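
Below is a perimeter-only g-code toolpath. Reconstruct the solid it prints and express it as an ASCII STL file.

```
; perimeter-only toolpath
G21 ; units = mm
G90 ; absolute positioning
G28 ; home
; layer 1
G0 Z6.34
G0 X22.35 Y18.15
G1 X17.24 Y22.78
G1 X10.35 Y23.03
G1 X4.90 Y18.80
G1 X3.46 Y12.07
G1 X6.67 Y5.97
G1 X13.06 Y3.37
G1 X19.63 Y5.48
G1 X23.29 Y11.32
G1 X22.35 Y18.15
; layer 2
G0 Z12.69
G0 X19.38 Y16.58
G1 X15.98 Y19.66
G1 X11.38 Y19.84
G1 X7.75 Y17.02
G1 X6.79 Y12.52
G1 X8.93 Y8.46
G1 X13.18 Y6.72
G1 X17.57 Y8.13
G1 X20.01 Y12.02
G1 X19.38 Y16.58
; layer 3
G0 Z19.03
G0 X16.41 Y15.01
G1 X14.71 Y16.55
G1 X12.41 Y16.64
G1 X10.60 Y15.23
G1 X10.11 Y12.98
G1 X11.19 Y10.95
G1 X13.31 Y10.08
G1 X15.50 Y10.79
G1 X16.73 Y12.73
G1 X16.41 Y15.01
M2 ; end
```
solid part
  facet normal 0.0000 0.0000 -1.0000
    outer loop
      vertex 9.32 26.23 0.00
      vertex 18.51 25.89 0.00
      vertex 25.32 19.72 0.00
    endloop
  endfacet
  facet normal 0.0000 0.0000 -1.0000
    outer loop
      vertex 2.06 20.59 0.00
      vertex 9.32 26.23 0.00
      vertex 25.32 19.72 0.00
    endloop
  endfacet
  facet normal 0.0000 0.0000 -1.0000
    outer loop
      vertex 0.13 11.61 0.00
      vertex 2.06 20.59 0.00
      vertex 25.32 19.72 0.00
    endloop
  endfacet
  facet normal 0.0000 0.0000 -1.0000
    outer loop
      vertex 4.42 3.48 0.00
      vertex 0.13 11.61 0.00
      vertex 25.32 19.72 0.00
    endloop
  endfacet
  facet normal 0.0000 0.0000 -1.0000
    outer loop
      vertex 12.93 0.01 0.00
      vertex 4.42 3.48 0.00
      vertex 25.32 19.72 0.00
    endloop
  endfacet
  facet normal 0.0000 0.0000 -1.0000
    outer loop
      vertex 21.69 2.83 0.00
      vertex 12.93 0.01 0.00
      vertex 25.32 19.72 0.00
    endloop
  endfacet
  facet normal 0.0000 0.0000 -1.0000
    outer loop
      vertex 26.58 10.61 0.00
      vertex 21.69 2.83 0.00
      vertex 25.32 19.72 0.00
    endloop
  endfacet
  facet normal 0.6011 0.6634 0.4457
    outer loop
      vertex 25.32 19.72 0.00
      vertex 18.51 25.89 0.00
      vertex 13.44 13.44 25.37
    endloop
  endfacet
  facet normal 0.0331 0.8946 0.4456
    outer loop
      vertex 18.51 25.89 0.00
      vertex 9.32 26.23 0.00
      vertex 13.44 13.44 25.37
    endloop
  endfacet
  facet normal -0.5492 0.7070 0.4456
    outer loop
      vertex 9.32 26.23 0.00
      vertex 2.06 20.59 0.00
      vertex 13.44 13.44 25.37
    endloop
  endfacet
  facet normal -0.8752 0.1881 0.4456
    outer loop
      vertex 2.06 20.59 0.00
      vertex 0.13 11.61 0.00
      vertex 13.44 13.44 25.37
    endloop
  endfacet
  facet normal -0.7918 -0.4178 0.4455
    outer loop
      vertex 0.13 11.61 0.00
      vertex 4.42 3.48 0.00
      vertex 13.44 13.44 25.37
    endloop
  endfacet
  facet normal -0.3380 -0.8290 0.4456
    outer loop
      vertex 4.42 3.48 0.00
      vertex 12.93 0.01 0.00
      vertex 13.44 13.44 25.37
    endloop
  endfacet
  facet normal 0.2743 -0.8522 0.4456
    outer loop
      vertex 12.93 0.01 0.00
      vertex 21.69 2.83 0.00
      vertex 13.44 13.44 25.37
    endloop
  endfacet
  facet normal 0.7579 -0.4764 0.4457
    outer loop
      vertex 21.69 2.83 0.00
      vertex 26.58 10.61 0.00
      vertex 13.44 13.44 25.37
    endloop
  endfacet
  facet normal 0.8868 0.1227 0.4456
    outer loop
      vertex 26.58 10.61 0.00
      vertex 25.32 19.72 0.00
      vertex 13.44 13.44 25.37
    endloop
  endfacet
endsolid part

The G0 Z moves step by Δz≈6.34 mm. The G1 loops shrink linearly with z, so the solid tapers from its base footprint up to z≈25.4. Closing with a flat bottom cap and the tapered top and triangulating gives 16 facets — a regular 9-sided pyramid, base circumscribed radius ≈ 13.4 mm, apex at z ≈ 25.4 mm.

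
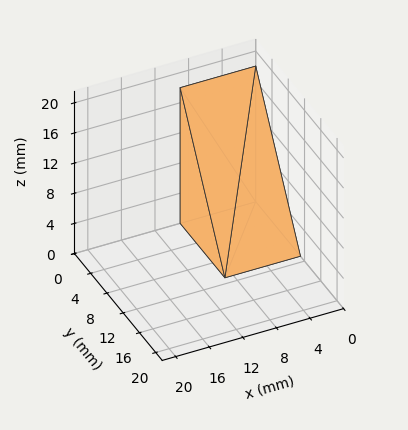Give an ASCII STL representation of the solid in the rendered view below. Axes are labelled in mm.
Reading the render: the shape is a wedge (ramp): 9 × 11 mm base, rising to 18 mm along the y=0 edge and sloping linearly to z=0 at y=11 (dimensions read to the nearest mm from the axis ticks). For the STL, each face is triangulated and given an outward normal.

solid part
  facet normal 0.0000 0.0000 -1.0000
    outer loop
      vertex 9.000 11.000 0.000
      vertex 9.000 0.000 0.000
      vertex 0.000 0.000 0.000
    endloop
  endfacet
  facet normal 0.0000 0.0000 -1.0000
    outer loop
      vertex 0.000 11.000 0.000
      vertex 9.000 11.000 0.000
      vertex 0.000 0.000 0.000
    endloop
  endfacet
  facet normal 0.0000 -1.0000 0.0000
    outer loop
      vertex 0.000 0.000 0.000
      vertex 9.000 0.000 0.000
      vertex 9.000 0.000 18.000
    endloop
  endfacet
  facet normal 0.0000 -1.0000 0.0000
    outer loop
      vertex 0.000 0.000 0.000
      vertex 9.000 0.000 18.000
      vertex 0.000 0.000 18.000
    endloop
  endfacet
  facet normal 0.0000 0.8533 0.5215
    outer loop
      vertex 0.000 0.000 18.000
      vertex 9.000 0.000 18.000
      vertex 9.000 11.000 0.000
    endloop
  endfacet
  facet normal 0.0000 0.8533 0.5215
    outer loop
      vertex 0.000 0.000 18.000
      vertex 9.000 11.000 0.000
      vertex 0.000 11.000 0.000
    endloop
  endfacet
  facet normal -1.0000 0.0000 0.0000
    outer loop
      vertex 0.000 0.000 18.000
      vertex 0.000 11.000 0.000
      vertex 0.000 0.000 0.000
    endloop
  endfacet
  facet normal 1.0000 0.0000 0.0000
    outer loop
      vertex 9.000 0.000 0.000
      vertex 9.000 11.000 0.000
      vertex 9.000 0.000 18.000
    endloop
  endfacet
endsolid part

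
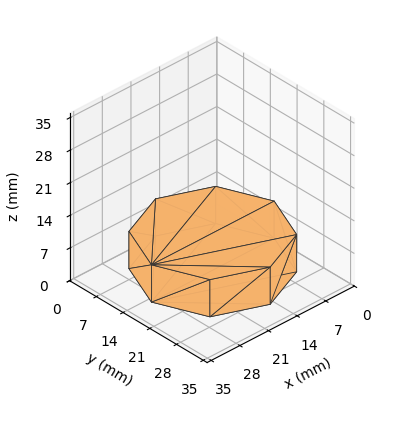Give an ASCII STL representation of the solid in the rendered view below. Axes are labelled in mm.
Reading the render: the shape is a regular 8-sided prism (a cylinder approximated with 8 flat sides), circumscribed radius ≈ 15 mm, height ≈ 8 mm (dimensions read to the nearest mm from the axis ticks). For the STL, each face is triangulated and given an outward normal.

solid part
  facet normal 0.0000 0.0000 -1.0000
    outer loop
      vertex 15.0 30.0 0.0
      vertex 25.6 25.6 0.0
      vertex 30.0 15.0 0.0
    endloop
  endfacet
  facet normal 0.0000 0.0000 -1.0000
    outer loop
      vertex 4.4 25.6 0.0
      vertex 15.0 30.0 0.0
      vertex 30.0 15.0 0.0
    endloop
  endfacet
  facet normal 0.0000 0.0000 -1.0000
    outer loop
      vertex 0.0 15.0 0.0
      vertex 4.4 25.6 0.0
      vertex 30.0 15.0 0.0
    endloop
  endfacet
  facet normal 0.0000 0.0000 -1.0000
    outer loop
      vertex 4.4 4.4 0.0
      vertex 0.0 15.0 0.0
      vertex 30.0 15.0 0.0
    endloop
  endfacet
  facet normal 0.0000 0.0000 -1.0000
    outer loop
      vertex 15.0 0.0 0.0
      vertex 4.4 4.4 0.0
      vertex 30.0 15.0 0.0
    endloop
  endfacet
  facet normal 0.0000 0.0000 -1.0000
    outer loop
      vertex 25.6 4.4 0.0
      vertex 15.0 0.0 0.0
      vertex 30.0 15.0 0.0
    endloop
  endfacet
  facet normal 0.0000 0.0000 1.0000
    outer loop
      vertex 30.0 15.0 8.0
      vertex 25.6 25.6 8.0
      vertex 15.0 30.0 8.0
    endloop
  endfacet
  facet normal 0.0000 0.0000 1.0000
    outer loop
      vertex 30.0 15.0 8.0
      vertex 15.0 30.0 8.0
      vertex 4.4 25.6 8.0
    endloop
  endfacet
  facet normal 0.0000 0.0000 1.0000
    outer loop
      vertex 30.0 15.0 8.0
      vertex 4.4 25.6 8.0
      vertex 0.0 15.0 8.0
    endloop
  endfacet
  facet normal 0.0000 0.0000 1.0000
    outer loop
      vertex 30.0 15.0 8.0
      vertex 0.0 15.0 8.0
      vertex 4.4 4.4 8.0
    endloop
  endfacet
  facet normal 0.0000 0.0000 1.0000
    outer loop
      vertex 30.0 15.0 8.0
      vertex 4.4 4.4 8.0
      vertex 15.0 0.0 8.0
    endloop
  endfacet
  facet normal 0.0000 0.0000 1.0000
    outer loop
      vertex 30.0 15.0 8.0
      vertex 15.0 0.0 8.0
      vertex 25.6 4.4 8.0
    endloop
  endfacet
  facet normal 0.9236 0.3834 0.0000
    outer loop
      vertex 30.0 15.0 0.0
      vertex 25.6 25.6 0.0
      vertex 25.6 25.6 8.0
    endloop
  endfacet
  facet normal 0.9236 0.3834 0.0000
    outer loop
      vertex 30.0 15.0 0.0
      vertex 25.6 25.6 8.0
      vertex 30.0 15.0 8.0
    endloop
  endfacet
  facet normal 0.3834 0.9236 0.0000
    outer loop
      vertex 25.6 25.6 0.0
      vertex 15.0 30.0 0.0
      vertex 15.0 30.0 8.0
    endloop
  endfacet
  facet normal 0.3834 0.9236 0.0000
    outer loop
      vertex 25.6 25.6 0.0
      vertex 15.0 30.0 8.0
      vertex 25.6 25.6 8.0
    endloop
  endfacet
  facet normal -0.3834 0.9236 0.0000
    outer loop
      vertex 15.0 30.0 0.0
      vertex 4.4 25.6 0.0
      vertex 4.4 25.6 8.0
    endloop
  endfacet
  facet normal -0.3834 0.9236 0.0000
    outer loop
      vertex 15.0 30.0 0.0
      vertex 4.4 25.6 8.0
      vertex 15.0 30.0 8.0
    endloop
  endfacet
  facet normal -0.9236 0.3834 0.0000
    outer loop
      vertex 4.4 25.6 0.0
      vertex 0.0 15.0 0.0
      vertex 0.0 15.0 8.0
    endloop
  endfacet
  facet normal -0.9236 0.3834 0.0000
    outer loop
      vertex 4.4 25.6 0.0
      vertex 0.0 15.0 8.0
      vertex 4.4 25.6 8.0
    endloop
  endfacet
  facet normal -0.9236 -0.3834 0.0000
    outer loop
      vertex 0.0 15.0 0.0
      vertex 4.4 4.4 0.0
      vertex 4.4 4.4 8.0
    endloop
  endfacet
  facet normal -0.9236 -0.3834 0.0000
    outer loop
      vertex 0.0 15.0 0.0
      vertex 4.4 4.4 8.0
      vertex 0.0 15.0 8.0
    endloop
  endfacet
  facet normal -0.3834 -0.9236 0.0000
    outer loop
      vertex 4.4 4.4 0.0
      vertex 15.0 0.0 0.0
      vertex 15.0 0.0 8.0
    endloop
  endfacet
  facet normal -0.3834 -0.9236 0.0000
    outer loop
      vertex 4.4 4.4 0.0
      vertex 15.0 0.0 8.0
      vertex 4.4 4.4 8.0
    endloop
  endfacet
  facet normal 0.3834 -0.9236 0.0000
    outer loop
      vertex 15.0 0.0 0.0
      vertex 25.6 4.4 0.0
      vertex 25.6 4.4 8.0
    endloop
  endfacet
  facet normal 0.3834 -0.9236 0.0000
    outer loop
      vertex 15.0 0.0 0.0
      vertex 25.6 4.4 8.0
      vertex 15.0 0.0 8.0
    endloop
  endfacet
  facet normal 0.9236 -0.3834 0.0000
    outer loop
      vertex 25.6 4.4 0.0
      vertex 30.0 15.0 0.0
      vertex 30.0 15.0 8.0
    endloop
  endfacet
  facet normal 0.9236 -0.3834 0.0000
    outer loop
      vertex 25.6 4.4 0.0
      vertex 30.0 15.0 8.0
      vertex 25.6 4.4 8.0
    endloop
  endfacet
endsolid part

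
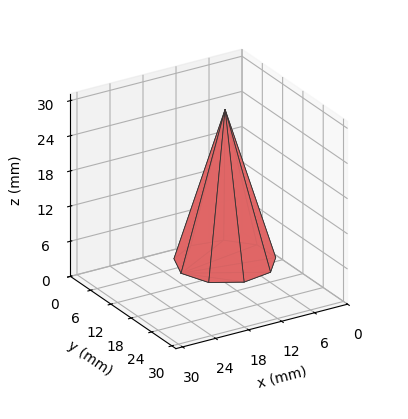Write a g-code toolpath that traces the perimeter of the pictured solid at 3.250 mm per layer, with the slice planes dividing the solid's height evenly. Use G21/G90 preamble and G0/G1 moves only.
Reading the render: the shape is a regular 9-sided pyramid, base circumscribed radius ≈ 8 mm, apex at z ≈ 26 mm (dimensions read to the nearest mm from the axis ticks). For the g-code, the solid's height is divided into equal slices at the stated Δz and each level perimeter traced with G1 moves after a G0 lift.

; perimeter-only toolpath
G21 ; units = mm
G90 ; absolute positioning
G28 ; home
; layer 1
G0 Z3.250
G0 X15.000 Y8.000
G1 X13.362 Y12.499
G1 X9.215 Y14.893
G1 X4.500 Y14.062
G1 X1.422 Y10.394
G1 X1.422 Y5.606
G1 X4.500 Y1.938
G1 X9.215 Y1.107
G1 X13.362 Y3.501
G1 X15.000 Y8.000
; layer 2
G0 Z6.500
G0 X14.000 Y8.000
G1 X12.596 Y11.857
G1 X9.042 Y13.909
G1 X5.000 Y13.196
G1 X2.361 Y10.052
G1 X2.361 Y5.948
G1 X5.000 Y2.804
G1 X9.042 Y2.091
G1 X12.596 Y4.143
G1 X14.000 Y8.000
; layer 3
G0 Z9.750
G0 X13.000 Y8.000
G1 X11.830 Y11.214
G1 X8.868 Y12.924
G1 X5.500 Y12.330
G1 X3.301 Y9.710
G1 X3.301 Y6.290
G1 X5.500 Y3.670
G1 X8.868 Y3.076
G1 X11.830 Y4.786
G1 X13.000 Y8.000
; layer 4
G0 Z13.000
G0 X12.000 Y8.000
G1 X11.064 Y10.571
G1 X8.694 Y11.939
G1 X6.000 Y11.464
G1 X4.241 Y9.368
G1 X4.241 Y6.632
G1 X6.000 Y4.536
G1 X8.694 Y4.061
G1 X11.064 Y5.429
G1 X12.000 Y8.000
; layer 5
G0 Z16.250
G0 X11.000 Y8.000
G1 X10.298 Y9.928
G1 X8.521 Y10.954
G1 X6.500 Y10.598
G1 X5.181 Y9.026
G1 X5.181 Y6.974
G1 X6.500 Y5.402
G1 X8.521 Y5.046
G1 X10.298 Y6.072
G1 X11.000 Y8.000
; layer 6
G0 Z19.500
G0 X10.000 Y8.000
G1 X9.532 Y9.285
G1 X8.347 Y9.970
G1 X7.000 Y9.732
G1 X6.120 Y8.684
G1 X6.120 Y7.316
G1 X7.000 Y6.268
G1 X8.347 Y6.030
G1 X9.532 Y6.715
G1 X10.000 Y8.000
; layer 7
G0 Z22.750
G0 X9.000 Y8.000
G1 X8.766 Y8.643
G1 X8.174 Y8.985
G1 X7.500 Y8.866
G1 X7.060 Y8.342
G1 X7.060 Y7.658
G1 X7.500 Y7.134
G1 X8.174 Y7.015
G1 X8.766 Y7.357
G1 X9.000 Y8.000
M2 ; end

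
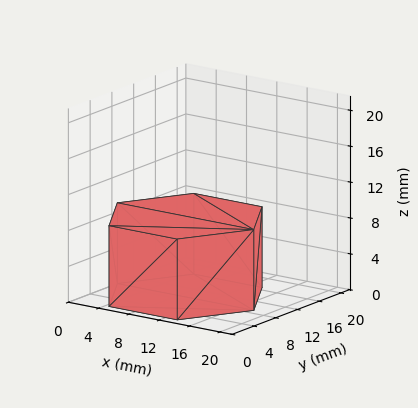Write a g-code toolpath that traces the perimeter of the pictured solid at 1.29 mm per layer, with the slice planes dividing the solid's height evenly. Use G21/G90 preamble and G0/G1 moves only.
Reading the render: the shape is a regular 6-sided prism (a cylinder approximated with 6 flat sides), circumscribed radius ≈ 9 mm, height ≈ 9 mm (dimensions read to the nearest mm from the axis ticks). For the g-code, the solid's height is divided into equal slices at the stated Δz and each level perimeter traced with G1 moves after a G0 lift.

; perimeter-only toolpath
G21 ; units = mm
G90 ; absolute positioning
G28 ; home
; layer 1
G0 Z1.29
G0 X18.00 Y9.00
G1 X13.50 Y16.79
G1 X4.50 Y16.79
G1 X0.00 Y9.00
G1 X4.50 Y1.21
G1 X13.50 Y1.21
G1 X18.00 Y9.00
; layer 2
G0 Z2.57
G0 X18.00 Y9.00
G1 X13.50 Y16.79
G1 X4.50 Y16.79
G1 X0.00 Y9.00
G1 X4.50 Y1.21
G1 X13.50 Y1.21
G1 X18.00 Y9.00
; layer 3
G0 Z3.86
G0 X18.00 Y9.00
G1 X13.50 Y16.79
G1 X4.50 Y16.79
G1 X0.00 Y9.00
G1 X4.50 Y1.21
G1 X13.50 Y1.21
G1 X18.00 Y9.00
; layer 4
G0 Z5.14
G0 X18.00 Y9.00
G1 X13.50 Y16.79
G1 X4.50 Y16.79
G1 X0.00 Y9.00
G1 X4.50 Y1.21
G1 X13.50 Y1.21
G1 X18.00 Y9.00
; layer 5
G0 Z6.43
G0 X18.00 Y9.00
G1 X13.50 Y16.79
G1 X4.50 Y16.79
G1 X0.00 Y9.00
G1 X4.50 Y1.21
G1 X13.50 Y1.21
G1 X18.00 Y9.00
; layer 6
G0 Z7.71
G0 X18.00 Y9.00
G1 X13.50 Y16.79
G1 X4.50 Y16.79
G1 X0.00 Y9.00
G1 X4.50 Y1.21
G1 X13.50 Y1.21
G1 X18.00 Y9.00
; layer 7
G0 Z9.00
G0 X18.00 Y9.00
G1 X13.50 Y16.79
G1 X4.50 Y16.79
G1 X0.00 Y9.00
G1 X4.50 Y1.21
G1 X13.50 Y1.21
G1 X18.00 Y9.00
M2 ; end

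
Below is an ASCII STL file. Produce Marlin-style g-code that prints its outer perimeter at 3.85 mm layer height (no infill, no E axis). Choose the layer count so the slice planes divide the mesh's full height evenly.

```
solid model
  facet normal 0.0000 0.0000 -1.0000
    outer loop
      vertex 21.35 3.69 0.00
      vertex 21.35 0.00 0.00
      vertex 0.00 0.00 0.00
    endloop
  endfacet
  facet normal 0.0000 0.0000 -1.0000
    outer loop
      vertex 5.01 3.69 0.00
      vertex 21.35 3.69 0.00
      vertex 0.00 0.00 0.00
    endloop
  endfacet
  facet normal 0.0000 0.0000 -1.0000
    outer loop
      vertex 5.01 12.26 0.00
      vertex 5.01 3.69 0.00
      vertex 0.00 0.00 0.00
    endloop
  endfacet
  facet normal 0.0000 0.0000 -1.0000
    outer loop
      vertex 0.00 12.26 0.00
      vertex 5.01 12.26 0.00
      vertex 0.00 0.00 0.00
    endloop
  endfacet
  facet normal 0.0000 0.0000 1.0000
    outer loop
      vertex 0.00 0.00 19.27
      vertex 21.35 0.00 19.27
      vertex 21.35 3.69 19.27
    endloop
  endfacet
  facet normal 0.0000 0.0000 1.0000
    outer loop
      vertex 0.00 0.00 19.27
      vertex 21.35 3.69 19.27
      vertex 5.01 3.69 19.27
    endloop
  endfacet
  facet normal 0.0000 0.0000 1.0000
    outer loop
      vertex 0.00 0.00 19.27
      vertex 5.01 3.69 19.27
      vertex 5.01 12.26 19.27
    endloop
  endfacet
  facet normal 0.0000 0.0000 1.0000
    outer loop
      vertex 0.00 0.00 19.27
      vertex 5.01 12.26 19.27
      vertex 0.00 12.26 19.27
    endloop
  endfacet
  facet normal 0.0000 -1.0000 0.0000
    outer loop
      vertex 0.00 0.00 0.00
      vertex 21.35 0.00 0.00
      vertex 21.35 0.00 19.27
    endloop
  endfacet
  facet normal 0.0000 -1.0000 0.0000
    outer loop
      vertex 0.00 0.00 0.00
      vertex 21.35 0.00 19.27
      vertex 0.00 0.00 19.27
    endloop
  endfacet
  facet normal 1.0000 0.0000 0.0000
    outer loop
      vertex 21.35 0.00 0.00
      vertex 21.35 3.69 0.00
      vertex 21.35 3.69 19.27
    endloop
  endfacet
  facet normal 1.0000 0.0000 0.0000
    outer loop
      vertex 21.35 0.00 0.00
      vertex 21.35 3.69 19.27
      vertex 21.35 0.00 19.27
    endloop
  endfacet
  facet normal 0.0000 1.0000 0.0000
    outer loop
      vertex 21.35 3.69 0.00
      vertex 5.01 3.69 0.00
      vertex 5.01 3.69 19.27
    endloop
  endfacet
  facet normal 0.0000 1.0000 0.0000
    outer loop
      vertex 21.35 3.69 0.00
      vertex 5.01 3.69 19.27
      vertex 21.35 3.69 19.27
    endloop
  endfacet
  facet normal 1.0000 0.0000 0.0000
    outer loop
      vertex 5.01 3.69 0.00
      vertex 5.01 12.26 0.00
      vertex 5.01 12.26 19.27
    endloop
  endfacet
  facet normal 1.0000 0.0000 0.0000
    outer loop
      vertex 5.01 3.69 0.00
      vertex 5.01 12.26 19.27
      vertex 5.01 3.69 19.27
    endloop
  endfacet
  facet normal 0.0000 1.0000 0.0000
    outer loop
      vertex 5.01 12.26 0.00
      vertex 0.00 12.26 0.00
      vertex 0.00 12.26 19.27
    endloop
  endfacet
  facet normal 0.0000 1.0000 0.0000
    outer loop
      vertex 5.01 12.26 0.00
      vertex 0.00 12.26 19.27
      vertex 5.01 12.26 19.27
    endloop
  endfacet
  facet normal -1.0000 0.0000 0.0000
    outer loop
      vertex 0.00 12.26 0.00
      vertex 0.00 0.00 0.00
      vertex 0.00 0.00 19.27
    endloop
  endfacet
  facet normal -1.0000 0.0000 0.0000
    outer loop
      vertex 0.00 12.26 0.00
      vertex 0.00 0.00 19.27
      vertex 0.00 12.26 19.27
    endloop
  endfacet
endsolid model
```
; perimeter-only toolpath
G21 ; units = mm
G90 ; absolute positioning
G28 ; home
; layer 1
G0 Z3.85
G0 X0.00 Y0.00
G1 X21.35 Y0.00
G1 X21.35 Y3.69
G1 X5.01 Y3.69
G1 X5.01 Y12.26
G1 X0.00 Y12.26
G1 X0.00 Y0.00
; layer 2
G0 Z7.71
G0 X0.00 Y0.00
G1 X21.35 Y0.00
G1 X21.35 Y3.69
G1 X5.01 Y3.69
G1 X5.01 Y12.26
G1 X0.00 Y12.26
G1 X0.00 Y0.00
; layer 3
G0 Z11.56
G0 X0.00 Y0.00
G1 X21.35 Y0.00
G1 X21.35 Y3.69
G1 X5.01 Y3.69
G1 X5.01 Y12.26
G1 X0.00 Y12.26
G1 X0.00 Y0.00
; layer 4
G0 Z15.42
G0 X0.00 Y0.00
G1 X21.35 Y0.00
G1 X21.35 Y3.69
G1 X5.01 Y3.69
G1 X5.01 Y12.26
G1 X0.00 Y12.26
G1 X0.00 Y0.00
; layer 5
G0 Z19.27
G0 X0.00 Y0.00
G1 X21.35 Y0.00
G1 X21.35 Y3.69
G1 X5.01 Y3.69
G1 X5.01 Y12.26
G1 X0.00 Y12.26
G1 X0.00 Y0.00
M2 ; end

The solid is an L-shaped prism: outer 21.4 × 12.3 mm, arm thicknesses ≈ 3.69 mm (horizontal) and 5.01 mm (vertical), extruded 19.3 mm in z. Slicing at Δz = 3.85 mm — 5 equal slices spanning the solid's height, so layer i sits at z = i·h/5 — gives 5 non-empty perimeters. Each is a 6-segment closed polygon; G0 lifts to the layer z and rapids to the start vertex, then G1 traces the edges.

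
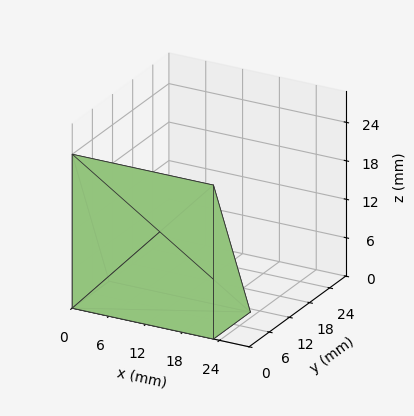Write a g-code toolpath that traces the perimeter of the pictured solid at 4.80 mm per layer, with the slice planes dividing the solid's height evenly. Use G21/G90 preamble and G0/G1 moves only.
Reading the render: the shape is a wedge (ramp): 23 × 11 mm base, rising to 24 mm along the y=0 edge and sloping linearly to z=0 at y=11 (dimensions read to the nearest mm from the axis ticks). For the g-code, the solid's height is divided into equal slices at the stated Δz and each level perimeter traced with G1 moves after a G0 lift.

; perimeter-only toolpath
G21 ; units = mm
G90 ; absolute positioning
G28 ; home
; layer 1
G0 Z4.80
G0 X0.00 Y0.00
G1 X23.00 Y0.00
G1 X23.00 Y8.80
G1 X0.00 Y8.80
G1 X0.00 Y0.00
; layer 2
G0 Z9.60
G0 X0.00 Y0.00
G1 X23.00 Y0.00
G1 X23.00 Y6.60
G1 X0.00 Y6.60
G1 X0.00 Y0.00
; layer 3
G0 Z14.40
G0 X0.00 Y0.00
G1 X23.00 Y0.00
G1 X23.00 Y4.40
G1 X0.00 Y4.40
G1 X0.00 Y0.00
; layer 4
G0 Z19.20
G0 X0.00 Y0.00
G1 X23.00 Y0.00
G1 X23.00 Y2.20
G1 X0.00 Y2.20
G1 X0.00 Y0.00
M2 ; end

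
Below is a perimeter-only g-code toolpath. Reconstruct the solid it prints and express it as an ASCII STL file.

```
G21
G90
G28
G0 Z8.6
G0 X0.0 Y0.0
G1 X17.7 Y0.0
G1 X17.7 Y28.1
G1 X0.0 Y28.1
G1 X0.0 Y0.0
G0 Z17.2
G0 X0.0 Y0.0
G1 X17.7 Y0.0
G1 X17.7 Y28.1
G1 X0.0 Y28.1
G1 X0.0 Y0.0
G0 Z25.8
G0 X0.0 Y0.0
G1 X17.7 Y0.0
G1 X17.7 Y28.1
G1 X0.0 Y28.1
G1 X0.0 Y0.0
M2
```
solid part
  facet normal 0.0000 0.0000 -1.0000
    outer loop
      vertex 17.7 28.1 0.0
      vertex 17.7 0.0 0.0
      vertex 0.0 0.0 0.0
    endloop
  endfacet
  facet normal 0.0000 0.0000 -1.0000
    outer loop
      vertex 0.0 28.1 0.0
      vertex 17.7 28.1 0.0
      vertex 0.0 0.0 0.0
    endloop
  endfacet
  facet normal 0.0000 0.0000 1.0000
    outer loop
      vertex 0.0 0.0 25.8
      vertex 17.7 0.0 25.8
      vertex 17.7 28.1 25.8
    endloop
  endfacet
  facet normal 0.0000 0.0000 1.0000
    outer loop
      vertex 0.0 0.0 25.8
      vertex 17.7 28.1 25.8
      vertex 0.0 28.1 25.8
    endloop
  endfacet
  facet normal 0.0000 -1.0000 0.0000
    outer loop
      vertex 0.0 0.0 0.0
      vertex 17.7 0.0 0.0
      vertex 17.7 0.0 25.8
    endloop
  endfacet
  facet normal 0.0000 -1.0000 0.0000
    outer loop
      vertex 0.0 0.0 0.0
      vertex 17.7 0.0 25.8
      vertex 0.0 0.0 25.8
    endloop
  endfacet
  facet normal 0.0000 1.0000 0.0000
    outer loop
      vertex 17.7 28.1 25.8
      vertex 17.7 28.1 0.0
      vertex 0.0 28.1 0.0
    endloop
  endfacet
  facet normal 0.0000 1.0000 0.0000
    outer loop
      vertex 0.0 28.1 25.8
      vertex 17.7 28.1 25.8
      vertex 0.0 28.1 0.0
    endloop
  endfacet
  facet normal -1.0000 0.0000 0.0000
    outer loop
      vertex 0.0 28.1 25.8
      vertex 0.0 28.1 0.0
      vertex 0.0 0.0 0.0
    endloop
  endfacet
  facet normal -1.0000 0.0000 0.0000
    outer loop
      vertex 0.0 0.0 25.8
      vertex 0.0 28.1 25.8
      vertex 0.0 0.0 0.0
    endloop
  endfacet
  facet normal 1.0000 0.0000 0.0000
    outer loop
      vertex 17.7 0.0 0.0
      vertex 17.7 28.1 0.0
      vertex 17.7 28.1 25.8
    endloop
  endfacet
  facet normal 1.0000 0.0000 0.0000
    outer loop
      vertex 17.7 0.0 0.0
      vertex 17.7 28.1 25.8
      vertex 17.7 0.0 25.8
    endloop
  endfacet
endsolid part

The G0 Z moves step by Δz≈8.6 mm. Every layer's G1 loop is the same polygon, so the solid is a straight extrusion of it from z=0 to z≈25.8. Closing with flat bottom and top caps and triangulating gives 12 facets — a rectangular box, roughly 17.7 × 28.1 mm footprint and 25.8 mm tall.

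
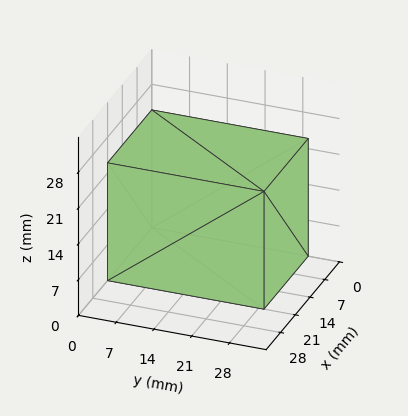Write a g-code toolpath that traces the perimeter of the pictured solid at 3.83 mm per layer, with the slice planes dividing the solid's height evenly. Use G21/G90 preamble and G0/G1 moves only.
Reading the render: the shape is a rectangular box, roughly 21 × 29 mm footprint and 23 mm tall (dimensions read to the nearest mm from the axis ticks). For the g-code, the solid's height is divided into equal slices at the stated Δz and each level perimeter traced with G1 moves after a G0 lift.

; perimeter-only toolpath
G21 ; units = mm
G90 ; absolute positioning
G28 ; home
; layer 1
G0 Z3.83
G0 X0.00 Y0.00
G1 X21.00 Y0.00
G1 X21.00 Y29.00
G1 X0.00 Y29.00
G1 X0.00 Y0.00
; layer 2
G0 Z7.67
G0 X0.00 Y0.00
G1 X21.00 Y0.00
G1 X21.00 Y29.00
G1 X0.00 Y29.00
G1 X0.00 Y0.00
; layer 3
G0 Z11.50
G0 X0.00 Y0.00
G1 X21.00 Y0.00
G1 X21.00 Y29.00
G1 X0.00 Y29.00
G1 X0.00 Y0.00
; layer 4
G0 Z15.33
G0 X0.00 Y0.00
G1 X21.00 Y0.00
G1 X21.00 Y29.00
G1 X0.00 Y29.00
G1 X0.00 Y0.00
; layer 5
G0 Z19.17
G0 X0.00 Y0.00
G1 X21.00 Y0.00
G1 X21.00 Y29.00
G1 X0.00 Y29.00
G1 X0.00 Y0.00
; layer 6
G0 Z23.00
G0 X0.00 Y0.00
G1 X21.00 Y0.00
G1 X21.00 Y29.00
G1 X0.00 Y29.00
G1 X0.00 Y0.00
M2 ; end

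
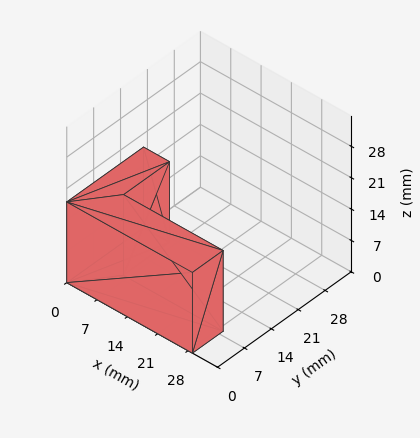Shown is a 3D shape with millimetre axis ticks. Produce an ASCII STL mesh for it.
Reading the render: the shape is an L-shaped prism: outer 29 × 20 mm, arm thicknesses ≈ 8 mm (horizontal) and 6 mm (vertical), extruded 18 mm in z (dimensions read to the nearest mm from the axis ticks). For the STL, each face is triangulated and given an outward normal.

solid part
  facet normal 0.0000 0.0000 -1.0000
    outer loop
      vertex 29.0 8.0 0.0
      vertex 29.0 0.0 0.0
      vertex 0.0 0.0 0.0
    endloop
  endfacet
  facet normal 0.0000 0.0000 -1.0000
    outer loop
      vertex 6.0 8.0 0.0
      vertex 29.0 8.0 0.0
      vertex 0.0 0.0 0.0
    endloop
  endfacet
  facet normal 0.0000 0.0000 -1.0000
    outer loop
      vertex 6.0 20.0 0.0
      vertex 6.0 8.0 0.0
      vertex 0.0 0.0 0.0
    endloop
  endfacet
  facet normal 0.0000 0.0000 -1.0000
    outer loop
      vertex 0.0 20.0 0.0
      vertex 6.0 20.0 0.0
      vertex 0.0 0.0 0.0
    endloop
  endfacet
  facet normal 0.0000 0.0000 1.0000
    outer loop
      vertex 0.0 0.0 18.0
      vertex 29.0 0.0 18.0
      vertex 29.0 8.0 18.0
    endloop
  endfacet
  facet normal 0.0000 0.0000 1.0000
    outer loop
      vertex 0.0 0.0 18.0
      vertex 29.0 8.0 18.0
      vertex 6.0 8.0 18.0
    endloop
  endfacet
  facet normal 0.0000 0.0000 1.0000
    outer loop
      vertex 0.0 0.0 18.0
      vertex 6.0 8.0 18.0
      vertex 6.0 20.0 18.0
    endloop
  endfacet
  facet normal 0.0000 0.0000 1.0000
    outer loop
      vertex 0.0 0.0 18.0
      vertex 6.0 20.0 18.0
      vertex 0.0 20.0 18.0
    endloop
  endfacet
  facet normal 0.0000 -1.0000 0.0000
    outer loop
      vertex 0.0 0.0 0.0
      vertex 29.0 0.0 0.0
      vertex 29.0 0.0 18.0
    endloop
  endfacet
  facet normal 0.0000 -1.0000 0.0000
    outer loop
      vertex 0.0 0.0 0.0
      vertex 29.0 0.0 18.0
      vertex 0.0 0.0 18.0
    endloop
  endfacet
  facet normal 1.0000 0.0000 0.0000
    outer loop
      vertex 29.0 0.0 0.0
      vertex 29.0 8.0 0.0
      vertex 29.0 8.0 18.0
    endloop
  endfacet
  facet normal 1.0000 0.0000 0.0000
    outer loop
      vertex 29.0 0.0 0.0
      vertex 29.0 8.0 18.0
      vertex 29.0 0.0 18.0
    endloop
  endfacet
  facet normal 0.0000 1.0000 0.0000
    outer loop
      vertex 29.0 8.0 0.0
      vertex 6.0 8.0 0.0
      vertex 6.0 8.0 18.0
    endloop
  endfacet
  facet normal 0.0000 1.0000 0.0000
    outer loop
      vertex 29.0 8.0 0.0
      vertex 6.0 8.0 18.0
      vertex 29.0 8.0 18.0
    endloop
  endfacet
  facet normal 1.0000 0.0000 0.0000
    outer loop
      vertex 6.0 8.0 0.0
      vertex 6.0 20.0 0.0
      vertex 6.0 20.0 18.0
    endloop
  endfacet
  facet normal 1.0000 0.0000 0.0000
    outer loop
      vertex 6.0 8.0 0.0
      vertex 6.0 20.0 18.0
      vertex 6.0 8.0 18.0
    endloop
  endfacet
  facet normal 0.0000 1.0000 0.0000
    outer loop
      vertex 6.0 20.0 0.0
      vertex 0.0 20.0 0.0
      vertex 0.0 20.0 18.0
    endloop
  endfacet
  facet normal 0.0000 1.0000 0.0000
    outer loop
      vertex 6.0 20.0 0.0
      vertex 0.0 20.0 18.0
      vertex 6.0 20.0 18.0
    endloop
  endfacet
  facet normal -1.0000 0.0000 0.0000
    outer loop
      vertex 0.0 20.0 0.0
      vertex 0.0 0.0 0.0
      vertex 0.0 0.0 18.0
    endloop
  endfacet
  facet normal -1.0000 0.0000 0.0000
    outer loop
      vertex 0.0 20.0 0.0
      vertex 0.0 0.0 18.0
      vertex 0.0 20.0 18.0
    endloop
  endfacet
endsolid part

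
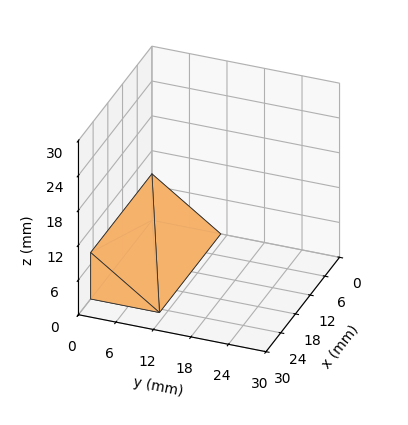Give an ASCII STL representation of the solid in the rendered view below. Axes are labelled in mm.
Reading the render: the shape is a wedge (ramp): 25 × 11 mm base, rising to 8 mm along the y=0 edge and sloping linearly to z=0 at y=11 (dimensions read to the nearest mm from the axis ticks). For the STL, each face is triangulated and given an outward normal.

solid part
  facet normal 0.0000 0.0000 -1.0000
    outer loop
      vertex 25.0 11.0 0.0
      vertex 25.0 0.0 0.0
      vertex 0.0 0.0 0.0
    endloop
  endfacet
  facet normal 0.0000 0.0000 -1.0000
    outer loop
      vertex 0.0 11.0 0.0
      vertex 25.0 11.0 0.0
      vertex 0.0 0.0 0.0
    endloop
  endfacet
  facet normal 0.0000 -1.0000 0.0000
    outer loop
      vertex 0.0 0.0 0.0
      vertex 25.0 0.0 0.0
      vertex 25.0 0.0 8.0
    endloop
  endfacet
  facet normal 0.0000 -1.0000 0.0000
    outer loop
      vertex 0.0 0.0 0.0
      vertex 25.0 0.0 8.0
      vertex 0.0 0.0 8.0
    endloop
  endfacet
  facet normal 0.0000 0.5882 0.8087
    outer loop
      vertex 0.0 0.0 8.0
      vertex 25.0 0.0 8.0
      vertex 25.0 11.0 0.0
    endloop
  endfacet
  facet normal 0.0000 0.5882 0.8087
    outer loop
      vertex 0.0 0.0 8.0
      vertex 25.0 11.0 0.0
      vertex 0.0 11.0 0.0
    endloop
  endfacet
  facet normal -1.0000 0.0000 0.0000
    outer loop
      vertex 0.0 0.0 8.0
      vertex 0.0 11.0 0.0
      vertex 0.0 0.0 0.0
    endloop
  endfacet
  facet normal 1.0000 0.0000 0.0000
    outer loop
      vertex 25.0 0.0 0.0
      vertex 25.0 11.0 0.0
      vertex 25.0 0.0 8.0
    endloop
  endfacet
endsolid part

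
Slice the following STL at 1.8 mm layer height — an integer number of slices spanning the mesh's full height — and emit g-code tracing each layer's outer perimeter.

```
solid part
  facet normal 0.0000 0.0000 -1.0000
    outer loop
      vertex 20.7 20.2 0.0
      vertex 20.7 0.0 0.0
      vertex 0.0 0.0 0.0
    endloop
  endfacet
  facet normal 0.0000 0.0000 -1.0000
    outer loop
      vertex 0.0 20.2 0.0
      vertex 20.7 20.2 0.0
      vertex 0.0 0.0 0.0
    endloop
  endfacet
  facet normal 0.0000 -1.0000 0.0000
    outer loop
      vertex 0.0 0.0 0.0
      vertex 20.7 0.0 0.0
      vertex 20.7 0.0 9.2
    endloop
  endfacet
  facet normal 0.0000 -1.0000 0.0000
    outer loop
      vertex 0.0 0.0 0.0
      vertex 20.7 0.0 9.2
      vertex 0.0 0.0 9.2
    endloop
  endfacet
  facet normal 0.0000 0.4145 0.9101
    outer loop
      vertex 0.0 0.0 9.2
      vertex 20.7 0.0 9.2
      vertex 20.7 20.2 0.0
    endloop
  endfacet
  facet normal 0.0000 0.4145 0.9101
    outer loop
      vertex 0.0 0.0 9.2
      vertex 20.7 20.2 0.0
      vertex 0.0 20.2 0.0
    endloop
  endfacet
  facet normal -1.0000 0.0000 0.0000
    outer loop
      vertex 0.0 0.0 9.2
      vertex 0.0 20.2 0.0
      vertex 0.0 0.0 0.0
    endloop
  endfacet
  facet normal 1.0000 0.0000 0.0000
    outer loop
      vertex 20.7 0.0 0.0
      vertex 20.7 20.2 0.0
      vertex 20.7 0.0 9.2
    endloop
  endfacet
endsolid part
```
; perimeter-only toolpath
G21 ; units = mm
G90 ; absolute positioning
G28 ; home
; layer 1
G0 Z1.8
G0 X0.0 Y0.0
G1 X20.7 Y0.0
G1 X20.7 Y16.2
G1 X0.0 Y16.2
G1 X0.0 Y0.0
; layer 2
G0 Z3.7
G0 X0.0 Y0.0
G1 X20.7 Y0.0
G1 X20.7 Y12.1
G1 X0.0 Y12.1
G1 X0.0 Y0.0
; layer 3
G0 Z5.5
G0 X0.0 Y0.0
G1 X20.7 Y0.0
G1 X20.7 Y8.1
G1 X0.0 Y8.1
G1 X0.0 Y0.0
; layer 4
G0 Z7.4
G0 X0.0 Y0.0
G1 X20.7 Y0.0
G1 X20.7 Y4.0
G1 X0.0 Y4.0
G1 X0.0 Y0.0
M2 ; end

The solid is a wedge (ramp): 20.7 × 20.2 mm base, rising to 9.2 mm along the y=0 edge and sloping linearly to z=0 at y=20.2. Slicing at Δz = 1.8 mm — 5 equal slices spanning the solid's height, so layer i sits at z = i·h/5 — gives 4 non-empty perimeters. Each is a 4-segment closed polygon; G0 lifts to the layer z and rapids to the start vertex, then G1 traces the edges. The cross-section shrinks linearly with z (the slice at the apex is degenerate and omitted).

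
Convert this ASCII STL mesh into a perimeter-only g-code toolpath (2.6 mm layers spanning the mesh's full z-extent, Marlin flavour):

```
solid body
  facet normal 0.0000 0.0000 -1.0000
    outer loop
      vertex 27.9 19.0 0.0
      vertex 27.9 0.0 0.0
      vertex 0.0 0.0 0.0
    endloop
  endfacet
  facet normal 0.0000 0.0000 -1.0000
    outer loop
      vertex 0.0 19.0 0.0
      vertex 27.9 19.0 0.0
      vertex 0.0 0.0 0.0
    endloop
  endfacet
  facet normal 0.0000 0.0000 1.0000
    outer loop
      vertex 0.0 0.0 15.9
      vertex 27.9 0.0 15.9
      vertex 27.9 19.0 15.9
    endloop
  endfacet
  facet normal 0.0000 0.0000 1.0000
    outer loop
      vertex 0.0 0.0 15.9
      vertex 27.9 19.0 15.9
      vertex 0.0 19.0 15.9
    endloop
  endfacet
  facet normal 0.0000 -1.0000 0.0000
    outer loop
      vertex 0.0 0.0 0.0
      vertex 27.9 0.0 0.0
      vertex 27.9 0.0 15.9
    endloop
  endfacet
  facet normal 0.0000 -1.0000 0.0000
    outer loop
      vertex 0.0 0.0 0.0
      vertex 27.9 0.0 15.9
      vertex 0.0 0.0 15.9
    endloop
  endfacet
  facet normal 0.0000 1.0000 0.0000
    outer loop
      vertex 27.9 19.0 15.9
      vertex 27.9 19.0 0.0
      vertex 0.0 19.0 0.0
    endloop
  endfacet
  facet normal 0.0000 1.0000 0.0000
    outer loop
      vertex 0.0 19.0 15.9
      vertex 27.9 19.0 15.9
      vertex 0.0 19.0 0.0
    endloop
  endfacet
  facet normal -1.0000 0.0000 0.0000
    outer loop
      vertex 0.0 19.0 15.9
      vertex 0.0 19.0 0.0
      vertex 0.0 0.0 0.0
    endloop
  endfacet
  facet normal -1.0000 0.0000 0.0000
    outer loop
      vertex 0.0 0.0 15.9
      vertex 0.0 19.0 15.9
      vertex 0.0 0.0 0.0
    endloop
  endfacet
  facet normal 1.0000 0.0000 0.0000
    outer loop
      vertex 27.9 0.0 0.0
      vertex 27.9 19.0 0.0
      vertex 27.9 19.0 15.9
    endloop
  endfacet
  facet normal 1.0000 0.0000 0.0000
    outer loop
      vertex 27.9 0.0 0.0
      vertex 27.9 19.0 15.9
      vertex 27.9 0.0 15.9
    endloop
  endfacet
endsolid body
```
; perimeter-only toolpath
G21 ; units = mm
G90 ; absolute positioning
G28 ; home
; layer 1
G0 Z2.6
G0 X0.0 Y0.0
G1 X27.9 Y0.0
G1 X27.9 Y19.0
G1 X0.0 Y19.0
G1 X0.0 Y0.0
; layer 2
G0 Z5.3
G0 X0.0 Y0.0
G1 X27.9 Y0.0
G1 X27.9 Y19.0
G1 X0.0 Y19.0
G1 X0.0 Y0.0
; layer 3
G0 Z7.9
G0 X0.0 Y0.0
G1 X27.9 Y0.0
G1 X27.9 Y19.0
G1 X0.0 Y19.0
G1 X0.0 Y0.0
; layer 4
G0 Z10.6
G0 X0.0 Y0.0
G1 X27.9 Y0.0
G1 X27.9 Y19.0
G1 X0.0 Y19.0
G1 X0.0 Y0.0
; layer 5
G0 Z13.2
G0 X0.0 Y0.0
G1 X27.9 Y0.0
G1 X27.9 Y19.0
G1 X0.0 Y19.0
G1 X0.0 Y0.0
; layer 6
G0 Z15.9
G0 X0.0 Y0.0
G1 X27.9 Y0.0
G1 X27.9 Y19.0
G1 X0.0 Y19.0
G1 X0.0 Y0.0
M2 ; end

The solid is a rectangular box, roughly 27.9 × 19 mm footprint and 15.9 mm tall. Slicing at Δz = 2.6 mm — 6 equal slices spanning the solid's height, so layer i sits at z = i·h/6 — gives 6 non-empty perimeters. Each is a 4-segment closed polygon; G0 lifts to the layer z and rapids to the start vertex, then G1 traces the edges.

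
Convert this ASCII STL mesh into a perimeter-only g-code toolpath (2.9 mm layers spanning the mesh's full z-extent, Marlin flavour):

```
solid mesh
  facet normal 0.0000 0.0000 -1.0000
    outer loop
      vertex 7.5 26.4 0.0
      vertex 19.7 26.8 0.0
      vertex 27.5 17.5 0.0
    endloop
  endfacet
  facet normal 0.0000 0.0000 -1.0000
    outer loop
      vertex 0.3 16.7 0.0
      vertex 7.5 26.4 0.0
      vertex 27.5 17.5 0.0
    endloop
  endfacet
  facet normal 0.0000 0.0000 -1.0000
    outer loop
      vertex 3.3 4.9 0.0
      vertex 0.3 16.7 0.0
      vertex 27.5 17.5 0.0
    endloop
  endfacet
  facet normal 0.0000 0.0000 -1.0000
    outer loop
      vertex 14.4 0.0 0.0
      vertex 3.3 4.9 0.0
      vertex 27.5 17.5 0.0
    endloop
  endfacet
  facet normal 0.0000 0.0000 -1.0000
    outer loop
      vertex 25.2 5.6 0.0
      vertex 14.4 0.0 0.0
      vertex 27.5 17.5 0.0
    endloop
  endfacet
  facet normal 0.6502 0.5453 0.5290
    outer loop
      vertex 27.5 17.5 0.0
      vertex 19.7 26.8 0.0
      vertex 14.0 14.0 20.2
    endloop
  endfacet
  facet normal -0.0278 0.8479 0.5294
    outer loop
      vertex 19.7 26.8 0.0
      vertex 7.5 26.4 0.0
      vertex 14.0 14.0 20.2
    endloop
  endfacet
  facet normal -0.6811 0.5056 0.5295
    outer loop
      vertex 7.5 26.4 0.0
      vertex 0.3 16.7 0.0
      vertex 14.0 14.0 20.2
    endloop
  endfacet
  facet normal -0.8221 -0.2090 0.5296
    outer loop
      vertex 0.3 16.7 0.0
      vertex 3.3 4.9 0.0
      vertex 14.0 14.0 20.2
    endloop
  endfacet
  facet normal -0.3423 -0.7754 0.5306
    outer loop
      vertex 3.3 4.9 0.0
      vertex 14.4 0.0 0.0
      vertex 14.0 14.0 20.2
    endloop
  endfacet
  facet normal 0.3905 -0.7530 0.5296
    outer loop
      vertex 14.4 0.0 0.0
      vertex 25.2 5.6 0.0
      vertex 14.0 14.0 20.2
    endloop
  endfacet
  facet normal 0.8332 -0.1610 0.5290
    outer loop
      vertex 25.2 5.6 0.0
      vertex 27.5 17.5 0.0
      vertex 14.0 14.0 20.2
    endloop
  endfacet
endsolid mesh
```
; perimeter-only toolpath
G21 ; units = mm
G90 ; absolute positioning
G28 ; home
; layer 1
G0 Z2.9
G0 X25.6 Y17.0
G1 X18.9 Y25.0
G1 X8.4 Y24.6
G1 X2.3 Y16.3
G1 X4.8 Y6.2
G1 X14.3 Y2.0
G1 X23.6 Y6.8
G1 X25.6 Y17.0
; layer 2
G0 Z5.8
G0 X23.6 Y16.5
G1 X18.1 Y23.1
G1 X9.4 Y22.9
G1 X4.2 Y15.9
G1 X6.4 Y7.5
G1 X14.3 Y4.0
G1 X22.0 Y8.0
G1 X23.6 Y16.5
; layer 3
G0 Z8.7
G0 X21.7 Y16.0
G1 X17.3 Y21.3
G1 X10.3 Y21.1
G1 X6.2 Y15.5
G1 X7.9 Y8.8
G1 X14.2 Y6.0
G1 X20.4 Y9.2
G1 X21.7 Y16.0
; layer 4
G0 Z11.5
G0 X19.8 Y15.5
G1 X16.4 Y19.5
G1 X11.2 Y19.3
G1 X8.1 Y15.2
G1 X9.4 Y10.1
G1 X14.2 Y8.0
G1 X18.8 Y10.4
G1 X19.8 Y15.5
; layer 5
G0 Z14.4
G0 X17.9 Y15.0
G1 X15.6 Y17.7
G1 X12.1 Y17.5
G1 X10.1 Y14.8
G1 X10.9 Y11.4
G1 X14.1 Y10.0
G1 X17.2 Y11.6
G1 X17.9 Y15.0
; layer 6
G0 Z17.3
G0 X15.9 Y14.5
G1 X14.8 Y15.8
G1 X13.1 Y15.8
G1 X12.0 Y14.4
G1 X12.5 Y12.7
G1 X14.1 Y12.0
G1 X15.6 Y12.8
G1 X15.9 Y14.5
M2 ; end

The solid is a regular 7-sided pyramid, base circumscribed radius ≈ 14 mm, apex at z ≈ 20.2 mm. Slicing at Δz = 2.9 mm — 7 equal slices spanning the solid's height, so layer i sits at z = i·h/7 — gives 6 non-empty perimeters. Each is a 7-segment closed polygon; G0 lifts to the layer z and rapids to the start vertex, then G1 traces the edges. The cross-section shrinks linearly with z (the slice at the apex is degenerate and omitted).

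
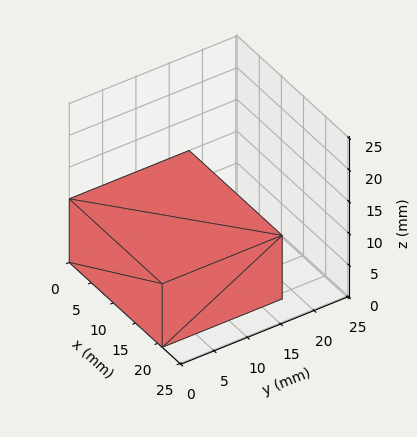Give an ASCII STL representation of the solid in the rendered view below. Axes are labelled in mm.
Reading the render: the shape is a rectangular box, roughly 21 × 18 mm footprint and 10 mm tall (dimensions read to the nearest mm from the axis ticks). For the STL, each face is triangulated and given an outward normal.

solid part
  facet normal 0.0000 0.0000 -1.0000
    outer loop
      vertex 21.000 18.000 0.000
      vertex 21.000 0.000 0.000
      vertex 0.000 0.000 0.000
    endloop
  endfacet
  facet normal 0.0000 0.0000 -1.0000
    outer loop
      vertex 0.000 18.000 0.000
      vertex 21.000 18.000 0.000
      vertex 0.000 0.000 0.000
    endloop
  endfacet
  facet normal 0.0000 0.0000 1.0000
    outer loop
      vertex 0.000 0.000 10.000
      vertex 21.000 0.000 10.000
      vertex 21.000 18.000 10.000
    endloop
  endfacet
  facet normal 0.0000 0.0000 1.0000
    outer loop
      vertex 0.000 0.000 10.000
      vertex 21.000 18.000 10.000
      vertex 0.000 18.000 10.000
    endloop
  endfacet
  facet normal 0.0000 -1.0000 0.0000
    outer loop
      vertex 0.000 0.000 0.000
      vertex 21.000 0.000 0.000
      vertex 21.000 0.000 10.000
    endloop
  endfacet
  facet normal 0.0000 -1.0000 0.0000
    outer loop
      vertex 0.000 0.000 0.000
      vertex 21.000 0.000 10.000
      vertex 0.000 0.000 10.000
    endloop
  endfacet
  facet normal 0.0000 1.0000 0.0000
    outer loop
      vertex 21.000 18.000 10.000
      vertex 21.000 18.000 0.000
      vertex 0.000 18.000 0.000
    endloop
  endfacet
  facet normal 0.0000 1.0000 0.0000
    outer loop
      vertex 0.000 18.000 10.000
      vertex 21.000 18.000 10.000
      vertex 0.000 18.000 0.000
    endloop
  endfacet
  facet normal -1.0000 0.0000 0.0000
    outer loop
      vertex 0.000 18.000 10.000
      vertex 0.000 18.000 0.000
      vertex 0.000 0.000 0.000
    endloop
  endfacet
  facet normal -1.0000 0.0000 0.0000
    outer loop
      vertex 0.000 0.000 10.000
      vertex 0.000 18.000 10.000
      vertex 0.000 0.000 0.000
    endloop
  endfacet
  facet normal 1.0000 0.0000 0.0000
    outer loop
      vertex 21.000 0.000 0.000
      vertex 21.000 18.000 0.000
      vertex 21.000 18.000 10.000
    endloop
  endfacet
  facet normal 1.0000 0.0000 0.0000
    outer loop
      vertex 21.000 0.000 0.000
      vertex 21.000 18.000 10.000
      vertex 21.000 0.000 10.000
    endloop
  endfacet
endsolid part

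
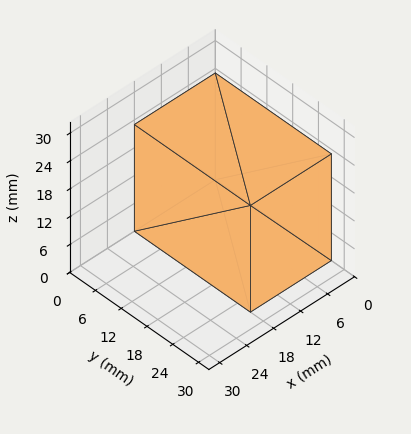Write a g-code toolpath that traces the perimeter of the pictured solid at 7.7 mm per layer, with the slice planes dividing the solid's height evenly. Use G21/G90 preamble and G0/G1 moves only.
Reading the render: the shape is a rectangular box, roughly 18 × 27 mm footprint and 23 mm tall (dimensions read to the nearest mm from the axis ticks). For the g-code, the solid's height is divided into equal slices at the stated Δz and each level perimeter traced with G1 moves after a G0 lift.

; perimeter-only toolpath
G21 ; units = mm
G90 ; absolute positioning
G28 ; home
; layer 1
G0 Z7.7
G0 X0.0 Y0.0
G1 X18.0 Y0.0
G1 X18.0 Y27.0
G1 X0.0 Y27.0
G1 X0.0 Y0.0
; layer 2
G0 Z15.3
G0 X0.0 Y0.0
G1 X18.0 Y0.0
G1 X18.0 Y27.0
G1 X0.0 Y27.0
G1 X0.0 Y0.0
; layer 3
G0 Z23.0
G0 X0.0 Y0.0
G1 X18.0 Y0.0
G1 X18.0 Y27.0
G1 X0.0 Y27.0
G1 X0.0 Y0.0
M2 ; end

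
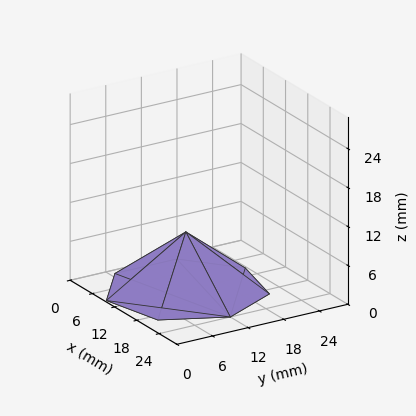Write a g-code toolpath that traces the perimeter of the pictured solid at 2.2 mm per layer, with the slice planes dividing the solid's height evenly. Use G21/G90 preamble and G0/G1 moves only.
Reading the render: the shape is a regular 7-sided pyramid, base circumscribed radius ≈ 12 mm, apex at z ≈ 9 mm (dimensions read to the nearest mm from the axis ticks). For the g-code, the solid's height is divided into equal slices at the stated Δz and each level perimeter traced with G1 moves after a G0 lift.

; perimeter-only toolpath
G21 ; units = mm
G90 ; absolute positioning
G28 ; home
; layer 1
G0 Z2.2
G0 X21.0 Y12.0
G1 X17.6 Y19.0
G1 X10.0 Y20.8
G1 X3.9 Y15.9
G1 X3.9 Y8.1
G1 X10.0 Y3.2
G1 X17.6 Y5.0
G1 X21.0 Y12.0
; layer 2
G0 Z4.5
G0 X18.0 Y12.0
G1 X15.8 Y16.7
G1 X10.7 Y17.9
G1 X6.6 Y14.6
G1 X6.6 Y9.4
G1 X10.7 Y6.2
G1 X15.8 Y7.3
G1 X18.0 Y12.0
; layer 3
G0 Z6.8
G0 X15.0 Y12.0
G1 X13.9 Y14.3
G1 X11.3 Y14.9
G1 X9.3 Y13.3
G1 X9.3 Y10.7
G1 X11.3 Y9.1
G1 X13.9 Y9.7
G1 X15.0 Y12.0
M2 ; end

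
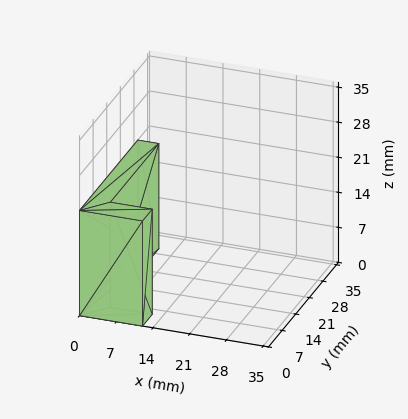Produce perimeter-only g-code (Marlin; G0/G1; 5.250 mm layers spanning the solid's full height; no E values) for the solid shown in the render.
Reading the render: the shape is an L-shaped prism: outer 12 × 30 mm, arm thicknesses ≈ 5 mm (horizontal) and 4 mm (vertical), extruded 21 mm in z (dimensions read to the nearest mm from the axis ticks). For the g-code, the solid's height is divided into equal slices at the stated Δz and each level perimeter traced with G1 moves after a G0 lift.

; perimeter-only toolpath
G21 ; units = mm
G90 ; absolute positioning
G28 ; home
; layer 1
G0 Z5.250
G0 X0.000 Y0.000
G1 X12.000 Y0.000
G1 X12.000 Y5.000
G1 X4.000 Y5.000
G1 X4.000 Y30.000
G1 X0.000 Y30.000
G1 X0.000 Y0.000
; layer 2
G0 Z10.500
G0 X0.000 Y0.000
G1 X12.000 Y0.000
G1 X12.000 Y5.000
G1 X4.000 Y5.000
G1 X4.000 Y30.000
G1 X0.000 Y30.000
G1 X0.000 Y0.000
; layer 3
G0 Z15.750
G0 X0.000 Y0.000
G1 X12.000 Y0.000
G1 X12.000 Y5.000
G1 X4.000 Y5.000
G1 X4.000 Y30.000
G1 X0.000 Y30.000
G1 X0.000 Y0.000
; layer 4
G0 Z21.000
G0 X0.000 Y0.000
G1 X12.000 Y0.000
G1 X12.000 Y5.000
G1 X4.000 Y5.000
G1 X4.000 Y30.000
G1 X0.000 Y30.000
G1 X0.000 Y0.000
M2 ; end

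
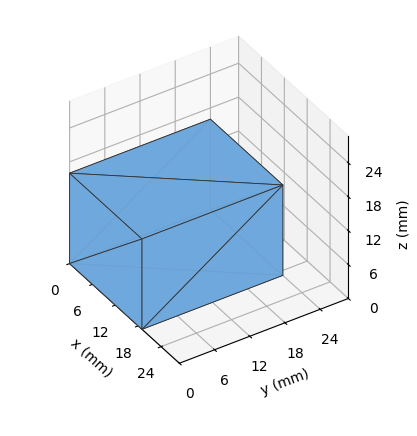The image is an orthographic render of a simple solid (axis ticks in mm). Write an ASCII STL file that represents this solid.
Reading the render: the shape is a rectangular box, roughly 19 × 24 mm footprint and 16 mm tall (dimensions read to the nearest mm from the axis ticks). For the STL, each face is triangulated and given an outward normal.

solid part
  facet normal 0.0000 0.0000 -1.0000
    outer loop
      vertex 19.00 24.00 0.00
      vertex 19.00 0.00 0.00
      vertex 0.00 0.00 0.00
    endloop
  endfacet
  facet normal 0.0000 0.0000 -1.0000
    outer loop
      vertex 0.00 24.00 0.00
      vertex 19.00 24.00 0.00
      vertex 0.00 0.00 0.00
    endloop
  endfacet
  facet normal 0.0000 0.0000 1.0000
    outer loop
      vertex 0.00 0.00 16.00
      vertex 19.00 0.00 16.00
      vertex 19.00 24.00 16.00
    endloop
  endfacet
  facet normal 0.0000 0.0000 1.0000
    outer loop
      vertex 0.00 0.00 16.00
      vertex 19.00 24.00 16.00
      vertex 0.00 24.00 16.00
    endloop
  endfacet
  facet normal 0.0000 -1.0000 0.0000
    outer loop
      vertex 0.00 0.00 0.00
      vertex 19.00 0.00 0.00
      vertex 19.00 0.00 16.00
    endloop
  endfacet
  facet normal 0.0000 -1.0000 0.0000
    outer loop
      vertex 0.00 0.00 0.00
      vertex 19.00 0.00 16.00
      vertex 0.00 0.00 16.00
    endloop
  endfacet
  facet normal 0.0000 1.0000 0.0000
    outer loop
      vertex 19.00 24.00 16.00
      vertex 19.00 24.00 0.00
      vertex 0.00 24.00 0.00
    endloop
  endfacet
  facet normal 0.0000 1.0000 0.0000
    outer loop
      vertex 0.00 24.00 16.00
      vertex 19.00 24.00 16.00
      vertex 0.00 24.00 0.00
    endloop
  endfacet
  facet normal -1.0000 0.0000 0.0000
    outer loop
      vertex 0.00 24.00 16.00
      vertex 0.00 24.00 0.00
      vertex 0.00 0.00 0.00
    endloop
  endfacet
  facet normal -1.0000 0.0000 0.0000
    outer loop
      vertex 0.00 0.00 16.00
      vertex 0.00 24.00 16.00
      vertex 0.00 0.00 0.00
    endloop
  endfacet
  facet normal 1.0000 0.0000 0.0000
    outer loop
      vertex 19.00 0.00 0.00
      vertex 19.00 24.00 0.00
      vertex 19.00 24.00 16.00
    endloop
  endfacet
  facet normal 1.0000 0.0000 0.0000
    outer loop
      vertex 19.00 0.00 0.00
      vertex 19.00 24.00 16.00
      vertex 19.00 0.00 16.00
    endloop
  endfacet
endsolid part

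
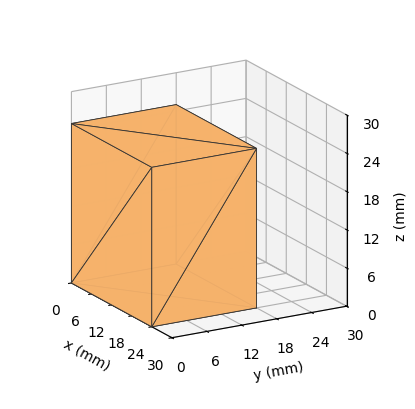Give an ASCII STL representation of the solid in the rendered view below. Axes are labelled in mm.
Reading the render: the shape is a rectangular box, roughly 24 × 18 mm footprint and 25 mm tall (dimensions read to the nearest mm from the axis ticks). For the STL, each face is triangulated and given an outward normal.

solid part
  facet normal 0.0000 0.0000 -1.0000
    outer loop
      vertex 24.00 18.00 0.00
      vertex 24.00 0.00 0.00
      vertex 0.00 0.00 0.00
    endloop
  endfacet
  facet normal 0.0000 0.0000 -1.0000
    outer loop
      vertex 0.00 18.00 0.00
      vertex 24.00 18.00 0.00
      vertex 0.00 0.00 0.00
    endloop
  endfacet
  facet normal 0.0000 0.0000 1.0000
    outer loop
      vertex 0.00 0.00 25.00
      vertex 24.00 0.00 25.00
      vertex 24.00 18.00 25.00
    endloop
  endfacet
  facet normal 0.0000 0.0000 1.0000
    outer loop
      vertex 0.00 0.00 25.00
      vertex 24.00 18.00 25.00
      vertex 0.00 18.00 25.00
    endloop
  endfacet
  facet normal 0.0000 -1.0000 0.0000
    outer loop
      vertex 0.00 0.00 0.00
      vertex 24.00 0.00 0.00
      vertex 24.00 0.00 25.00
    endloop
  endfacet
  facet normal 0.0000 -1.0000 0.0000
    outer loop
      vertex 0.00 0.00 0.00
      vertex 24.00 0.00 25.00
      vertex 0.00 0.00 25.00
    endloop
  endfacet
  facet normal 0.0000 1.0000 0.0000
    outer loop
      vertex 24.00 18.00 25.00
      vertex 24.00 18.00 0.00
      vertex 0.00 18.00 0.00
    endloop
  endfacet
  facet normal 0.0000 1.0000 0.0000
    outer loop
      vertex 0.00 18.00 25.00
      vertex 24.00 18.00 25.00
      vertex 0.00 18.00 0.00
    endloop
  endfacet
  facet normal -1.0000 0.0000 0.0000
    outer loop
      vertex 0.00 18.00 25.00
      vertex 0.00 18.00 0.00
      vertex 0.00 0.00 0.00
    endloop
  endfacet
  facet normal -1.0000 0.0000 0.0000
    outer loop
      vertex 0.00 0.00 25.00
      vertex 0.00 18.00 25.00
      vertex 0.00 0.00 0.00
    endloop
  endfacet
  facet normal 1.0000 0.0000 0.0000
    outer loop
      vertex 24.00 0.00 0.00
      vertex 24.00 18.00 0.00
      vertex 24.00 18.00 25.00
    endloop
  endfacet
  facet normal 1.0000 0.0000 0.0000
    outer loop
      vertex 24.00 0.00 0.00
      vertex 24.00 18.00 25.00
      vertex 24.00 0.00 25.00
    endloop
  endfacet
endsolid part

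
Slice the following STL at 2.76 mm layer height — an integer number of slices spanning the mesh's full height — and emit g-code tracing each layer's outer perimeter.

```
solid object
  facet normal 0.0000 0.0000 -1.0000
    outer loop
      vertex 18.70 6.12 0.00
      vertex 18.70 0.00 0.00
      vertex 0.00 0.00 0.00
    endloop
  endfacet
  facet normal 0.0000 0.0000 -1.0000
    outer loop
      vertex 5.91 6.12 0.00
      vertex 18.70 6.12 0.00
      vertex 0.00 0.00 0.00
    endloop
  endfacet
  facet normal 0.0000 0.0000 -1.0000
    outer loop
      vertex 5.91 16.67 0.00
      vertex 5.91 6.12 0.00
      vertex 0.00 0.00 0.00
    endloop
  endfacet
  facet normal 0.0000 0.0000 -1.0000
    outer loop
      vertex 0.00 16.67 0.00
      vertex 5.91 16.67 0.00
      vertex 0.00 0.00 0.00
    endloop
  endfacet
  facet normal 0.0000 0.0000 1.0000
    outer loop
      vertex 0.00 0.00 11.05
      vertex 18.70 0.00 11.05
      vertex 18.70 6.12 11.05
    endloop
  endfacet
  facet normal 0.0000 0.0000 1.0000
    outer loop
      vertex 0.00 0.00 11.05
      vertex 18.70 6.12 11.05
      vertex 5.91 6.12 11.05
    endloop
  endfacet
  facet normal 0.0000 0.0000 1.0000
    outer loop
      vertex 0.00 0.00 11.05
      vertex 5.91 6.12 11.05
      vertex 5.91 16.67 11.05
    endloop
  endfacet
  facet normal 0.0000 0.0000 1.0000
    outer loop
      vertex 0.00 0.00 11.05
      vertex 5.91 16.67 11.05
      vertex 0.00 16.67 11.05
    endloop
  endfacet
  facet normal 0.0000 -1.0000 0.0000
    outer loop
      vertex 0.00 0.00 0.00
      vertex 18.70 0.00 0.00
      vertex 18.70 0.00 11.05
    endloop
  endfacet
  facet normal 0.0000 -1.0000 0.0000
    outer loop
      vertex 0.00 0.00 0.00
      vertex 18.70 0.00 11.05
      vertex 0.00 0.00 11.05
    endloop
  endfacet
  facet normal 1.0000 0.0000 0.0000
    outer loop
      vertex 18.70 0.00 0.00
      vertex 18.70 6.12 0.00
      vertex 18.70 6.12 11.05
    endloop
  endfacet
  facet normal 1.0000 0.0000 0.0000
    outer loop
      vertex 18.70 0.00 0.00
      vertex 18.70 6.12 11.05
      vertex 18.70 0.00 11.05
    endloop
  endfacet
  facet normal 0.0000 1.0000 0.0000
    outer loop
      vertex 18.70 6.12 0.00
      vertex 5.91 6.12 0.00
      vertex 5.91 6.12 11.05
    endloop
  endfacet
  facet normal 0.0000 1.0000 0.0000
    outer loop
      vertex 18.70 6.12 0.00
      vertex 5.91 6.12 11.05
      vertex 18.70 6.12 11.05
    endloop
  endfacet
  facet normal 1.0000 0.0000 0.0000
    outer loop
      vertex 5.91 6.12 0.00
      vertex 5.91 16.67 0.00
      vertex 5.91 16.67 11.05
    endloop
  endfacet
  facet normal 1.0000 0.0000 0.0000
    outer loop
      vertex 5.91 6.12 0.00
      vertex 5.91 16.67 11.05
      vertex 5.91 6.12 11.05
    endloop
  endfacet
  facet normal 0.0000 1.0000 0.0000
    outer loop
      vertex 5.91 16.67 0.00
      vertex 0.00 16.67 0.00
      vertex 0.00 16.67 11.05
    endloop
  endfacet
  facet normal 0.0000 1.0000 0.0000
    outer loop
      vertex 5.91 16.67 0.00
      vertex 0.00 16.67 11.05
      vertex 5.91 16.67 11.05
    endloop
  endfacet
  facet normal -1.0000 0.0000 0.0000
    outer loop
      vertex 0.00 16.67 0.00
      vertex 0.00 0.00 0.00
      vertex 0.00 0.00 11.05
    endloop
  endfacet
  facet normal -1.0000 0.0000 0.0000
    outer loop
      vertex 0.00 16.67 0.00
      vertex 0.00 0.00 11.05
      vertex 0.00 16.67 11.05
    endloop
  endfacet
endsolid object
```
; perimeter-only toolpath
G21 ; units = mm
G90 ; absolute positioning
G28 ; home
; layer 1
G0 Z2.76
G0 X0.00 Y0.00
G1 X18.70 Y0.00
G1 X18.70 Y6.12
G1 X5.91 Y6.12
G1 X5.91 Y16.67
G1 X0.00 Y16.67
G1 X0.00 Y0.00
; layer 2
G0 Z5.53
G0 X0.00 Y0.00
G1 X18.70 Y0.00
G1 X18.70 Y6.12
G1 X5.91 Y6.12
G1 X5.91 Y16.67
G1 X0.00 Y16.67
G1 X0.00 Y0.00
; layer 3
G0 Z8.29
G0 X0.00 Y0.00
G1 X18.70 Y0.00
G1 X18.70 Y6.12
G1 X5.91 Y6.12
G1 X5.91 Y16.67
G1 X0.00 Y16.67
G1 X0.00 Y0.00
; layer 4
G0 Z11.05
G0 X0.00 Y0.00
G1 X18.70 Y0.00
G1 X18.70 Y6.12
G1 X5.91 Y6.12
G1 X5.91 Y16.67
G1 X0.00 Y16.67
G1 X0.00 Y0.00
M2 ; end

The solid is an L-shaped prism: outer 18.7 × 16.7 mm, arm thicknesses ≈ 6.12 mm (horizontal) and 5.91 mm (vertical), extruded 11.1 mm in z. Slicing at Δz = 2.76 mm — 4 equal slices spanning the solid's height, so layer i sits at z = i·h/4 — gives 4 non-empty perimeters. Each is a 6-segment closed polygon; G0 lifts to the layer z and rapids to the start vertex, then G1 traces the edges.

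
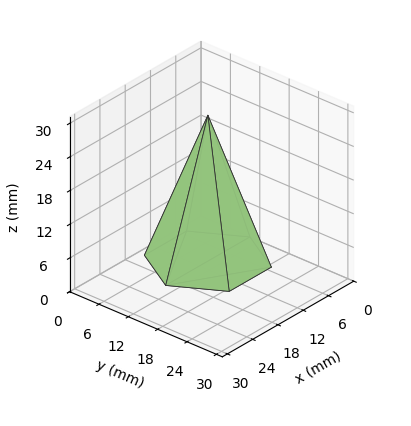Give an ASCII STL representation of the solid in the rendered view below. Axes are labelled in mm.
Reading the render: the shape is a regular 6-sided pyramid, base circumscribed radius ≈ 10 mm, apex at z ≈ 26 mm (dimensions read to the nearest mm from the axis ticks). For the STL, each face is triangulated and given an outward normal.

solid part
  facet normal 0.0000 0.0000 -1.0000
    outer loop
      vertex 5.00 18.66 0.00
      vertex 15.00 18.66 0.00
      vertex 20.00 10.00 0.00
    endloop
  endfacet
  facet normal 0.0000 0.0000 -1.0000
    outer loop
      vertex 0.00 10.00 0.00
      vertex 5.00 18.66 0.00
      vertex 20.00 10.00 0.00
    endloop
  endfacet
  facet normal 0.0000 0.0000 -1.0000
    outer loop
      vertex 5.00 1.34 0.00
      vertex 0.00 10.00 0.00
      vertex 20.00 10.00 0.00
    endloop
  endfacet
  facet normal 0.0000 0.0000 -1.0000
    outer loop
      vertex 15.00 1.34 0.00
      vertex 5.00 1.34 0.00
      vertex 20.00 10.00 0.00
    endloop
  endfacet
  facet normal 0.8216 0.4744 0.3160
    outer loop
      vertex 20.00 10.00 0.00
      vertex 15.00 18.66 0.00
      vertex 10.00 10.00 26.00
    endloop
  endfacet
  facet normal 0.0000 0.9488 0.3160
    outer loop
      vertex 15.00 18.66 0.00
      vertex 5.00 18.66 0.00
      vertex 10.00 10.00 26.00
    endloop
  endfacet
  facet normal -0.8216 0.4744 0.3160
    outer loop
      vertex 5.00 18.66 0.00
      vertex 0.00 10.00 0.00
      vertex 10.00 10.00 26.00
    endloop
  endfacet
  facet normal -0.8216 -0.4744 0.3160
    outer loop
      vertex 0.00 10.00 0.00
      vertex 5.00 1.34 0.00
      vertex 10.00 10.00 26.00
    endloop
  endfacet
  facet normal 0.0000 -0.9488 0.3160
    outer loop
      vertex 5.00 1.34 0.00
      vertex 15.00 1.34 0.00
      vertex 10.00 10.00 26.00
    endloop
  endfacet
  facet normal 0.8216 -0.4744 0.3160
    outer loop
      vertex 15.00 1.34 0.00
      vertex 20.00 10.00 0.00
      vertex 10.00 10.00 26.00
    endloop
  endfacet
endsolid part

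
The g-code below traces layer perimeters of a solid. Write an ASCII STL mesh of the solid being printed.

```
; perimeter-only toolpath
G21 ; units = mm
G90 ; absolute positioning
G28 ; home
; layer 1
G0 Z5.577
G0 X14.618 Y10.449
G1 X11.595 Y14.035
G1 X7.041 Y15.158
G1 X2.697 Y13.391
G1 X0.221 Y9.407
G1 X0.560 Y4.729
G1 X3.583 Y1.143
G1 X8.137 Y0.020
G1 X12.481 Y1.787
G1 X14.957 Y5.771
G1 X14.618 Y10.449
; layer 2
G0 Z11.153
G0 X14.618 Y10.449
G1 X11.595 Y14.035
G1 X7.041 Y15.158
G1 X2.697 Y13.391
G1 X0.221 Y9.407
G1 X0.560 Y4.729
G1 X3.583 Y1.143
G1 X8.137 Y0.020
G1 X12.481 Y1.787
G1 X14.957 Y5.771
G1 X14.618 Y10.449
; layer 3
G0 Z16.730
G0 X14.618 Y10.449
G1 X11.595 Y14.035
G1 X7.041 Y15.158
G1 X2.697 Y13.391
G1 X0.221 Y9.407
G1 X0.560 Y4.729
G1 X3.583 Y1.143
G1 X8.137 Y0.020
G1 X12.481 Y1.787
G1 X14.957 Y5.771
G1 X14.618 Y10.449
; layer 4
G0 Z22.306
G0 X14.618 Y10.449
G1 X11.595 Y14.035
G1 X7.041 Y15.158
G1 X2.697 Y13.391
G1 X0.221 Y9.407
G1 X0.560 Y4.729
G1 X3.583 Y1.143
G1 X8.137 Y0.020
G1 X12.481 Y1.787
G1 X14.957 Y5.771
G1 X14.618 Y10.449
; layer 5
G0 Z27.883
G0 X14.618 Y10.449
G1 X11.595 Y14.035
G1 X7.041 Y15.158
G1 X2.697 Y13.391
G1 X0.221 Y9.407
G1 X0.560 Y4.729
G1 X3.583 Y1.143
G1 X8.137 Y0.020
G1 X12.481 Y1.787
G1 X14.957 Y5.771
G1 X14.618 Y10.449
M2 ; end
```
solid part
  facet normal 0.0000 0.0000 -1.0000
    outer loop
      vertex 7.041 15.158 0.000
      vertex 11.595 14.035 0.000
      vertex 14.618 10.449 0.000
    endloop
  endfacet
  facet normal 0.0000 0.0000 -1.0000
    outer loop
      vertex 2.697 13.391 0.000
      vertex 7.041 15.158 0.000
      vertex 14.618 10.449 0.000
    endloop
  endfacet
  facet normal 0.0000 0.0000 -1.0000
    outer loop
      vertex 0.221 9.407 0.000
      vertex 2.697 13.391 0.000
      vertex 14.618 10.449 0.000
    endloop
  endfacet
  facet normal 0.0000 0.0000 -1.0000
    outer loop
      vertex 0.560 4.729 0.000
      vertex 0.221 9.407 0.000
      vertex 14.618 10.449 0.000
    endloop
  endfacet
  facet normal 0.0000 0.0000 -1.0000
    outer loop
      vertex 3.583 1.143 0.000
      vertex 0.560 4.729 0.000
      vertex 14.618 10.449 0.000
    endloop
  endfacet
  facet normal 0.0000 0.0000 -1.0000
    outer loop
      vertex 8.137 0.020 0.000
      vertex 3.583 1.143 0.000
      vertex 14.618 10.449 0.000
    endloop
  endfacet
  facet normal 0.0000 0.0000 -1.0000
    outer loop
      vertex 12.481 1.787 0.000
      vertex 8.137 0.020 0.000
      vertex 14.618 10.449 0.000
    endloop
  endfacet
  facet normal 0.0000 0.0000 -1.0000
    outer loop
      vertex 14.957 5.771 0.000
      vertex 12.481 1.787 0.000
      vertex 14.618 10.449 0.000
    endloop
  endfacet
  facet normal 0.0000 0.0000 1.0000
    outer loop
      vertex 14.618 10.449 27.883
      vertex 11.595 14.035 27.883
      vertex 7.041 15.158 27.883
    endloop
  endfacet
  facet normal 0.0000 0.0000 1.0000
    outer loop
      vertex 14.618 10.449 27.883
      vertex 7.041 15.158 27.883
      vertex 2.697 13.391 27.883
    endloop
  endfacet
  facet normal 0.0000 0.0000 1.0000
    outer loop
      vertex 14.618 10.449 27.883
      vertex 2.697 13.391 27.883
      vertex 0.221 9.407 27.883
    endloop
  endfacet
  facet normal 0.0000 0.0000 1.0000
    outer loop
      vertex 14.618 10.449 27.883
      vertex 0.221 9.407 27.883
      vertex 0.560 4.729 27.883
    endloop
  endfacet
  facet normal 0.0000 0.0000 1.0000
    outer loop
      vertex 14.618 10.449 27.883
      vertex 0.560 4.729 27.883
      vertex 3.583 1.143 27.883
    endloop
  endfacet
  facet normal 0.0000 0.0000 1.0000
    outer loop
      vertex 14.618 10.449 27.883
      vertex 3.583 1.143 27.883
      vertex 8.137 0.020 27.883
    endloop
  endfacet
  facet normal 0.0000 0.0000 1.0000
    outer loop
      vertex 14.618 10.449 27.883
      vertex 8.137 0.020 27.883
      vertex 12.481 1.787 27.883
    endloop
  endfacet
  facet normal 0.0000 0.0000 1.0000
    outer loop
      vertex 14.618 10.449 27.883
      vertex 12.481 1.787 27.883
      vertex 14.957 5.771 27.883
    endloop
  endfacet
  facet normal 0.7646 0.6445 0.0000
    outer loop
      vertex 14.618 10.449 0.000
      vertex 11.595 14.035 0.000
      vertex 11.595 14.035 27.883
    endloop
  endfacet
  facet normal 0.7646 0.6445 0.0000
    outer loop
      vertex 14.618 10.449 0.000
      vertex 11.595 14.035 27.883
      vertex 14.618 10.449 27.883
    endloop
  endfacet
  facet normal 0.2394 0.9709 0.0000
    outer loop
      vertex 11.595 14.035 0.000
      vertex 7.041 15.158 0.000
      vertex 7.041 15.158 27.883
    endloop
  endfacet
  facet normal 0.2394 0.9709 0.0000
    outer loop
      vertex 11.595 14.035 0.000
      vertex 7.041 15.158 27.883
      vertex 11.595 14.035 27.883
    endloop
  endfacet
  facet normal -0.3768 0.9263 0.0000
    outer loop
      vertex 7.041 15.158 0.000
      vertex 2.697 13.391 0.000
      vertex 2.697 13.391 27.883
    endloop
  endfacet
  facet normal -0.3768 0.9263 0.0000
    outer loop
      vertex 7.041 15.158 0.000
      vertex 2.697 13.391 27.883
      vertex 7.041 15.158 27.883
    endloop
  endfacet
  facet normal -0.8493 0.5279 0.0000
    outer loop
      vertex 2.697 13.391 0.000
      vertex 0.221 9.407 0.000
      vertex 0.221 9.407 27.883
    endloop
  endfacet
  facet normal -0.8493 0.5279 0.0000
    outer loop
      vertex 2.697 13.391 0.000
      vertex 0.221 9.407 27.883
      vertex 2.697 13.391 27.883
    endloop
  endfacet
  facet normal -0.9974 -0.0723 0.0000
    outer loop
      vertex 0.221 9.407 0.000
      vertex 0.560 4.729 0.000
      vertex 0.560 4.729 27.883
    endloop
  endfacet
  facet normal -0.9974 -0.0723 0.0000
    outer loop
      vertex 0.221 9.407 0.000
      vertex 0.560 4.729 27.883
      vertex 0.221 9.407 27.883
    endloop
  endfacet
  facet normal -0.7646 -0.6445 0.0000
    outer loop
      vertex 0.560 4.729 0.000
      vertex 3.583 1.143 0.000
      vertex 3.583 1.143 27.883
    endloop
  endfacet
  facet normal -0.7646 -0.6445 0.0000
    outer loop
      vertex 0.560 4.729 0.000
      vertex 3.583 1.143 27.883
      vertex 0.560 4.729 27.883
    endloop
  endfacet
  facet normal -0.2394 -0.9709 0.0000
    outer loop
      vertex 3.583 1.143 0.000
      vertex 8.137 0.020 0.000
      vertex 8.137 0.020 27.883
    endloop
  endfacet
  facet normal -0.2394 -0.9709 0.0000
    outer loop
      vertex 3.583 1.143 0.000
      vertex 8.137 0.020 27.883
      vertex 3.583 1.143 27.883
    endloop
  endfacet
  facet normal 0.3768 -0.9263 0.0000
    outer loop
      vertex 8.137 0.020 0.000
      vertex 12.481 1.787 0.000
      vertex 12.481 1.787 27.883
    endloop
  endfacet
  facet normal 0.3768 -0.9263 0.0000
    outer loop
      vertex 8.137 0.020 0.000
      vertex 12.481 1.787 27.883
      vertex 8.137 0.020 27.883
    endloop
  endfacet
  facet normal 0.8493 -0.5279 0.0000
    outer loop
      vertex 12.481 1.787 0.000
      vertex 14.957 5.771 0.000
      vertex 14.957 5.771 27.883
    endloop
  endfacet
  facet normal 0.8493 -0.5279 0.0000
    outer loop
      vertex 12.481 1.787 0.000
      vertex 14.957 5.771 27.883
      vertex 12.481 1.787 27.883
    endloop
  endfacet
  facet normal 0.9974 0.0723 0.0000
    outer loop
      vertex 14.957 5.771 0.000
      vertex 14.618 10.449 0.000
      vertex 14.618 10.449 27.883
    endloop
  endfacet
  facet normal 0.9974 0.0723 0.0000
    outer loop
      vertex 14.957 5.771 0.000
      vertex 14.618 10.449 27.883
      vertex 14.957 5.771 27.883
    endloop
  endfacet
endsolid part

The G0 Z moves step by Δz≈5.577 mm. Every layer's G1 loop is the same polygon, so the solid is a straight extrusion of it from z=0 to z≈27.9. Closing with flat bottom and top caps and triangulating gives 36 facets — a regular 10-sided prism (a cylinder approximated with 10 flat sides), circumscribed radius ≈ 7.59 mm, height ≈ 27.9 mm.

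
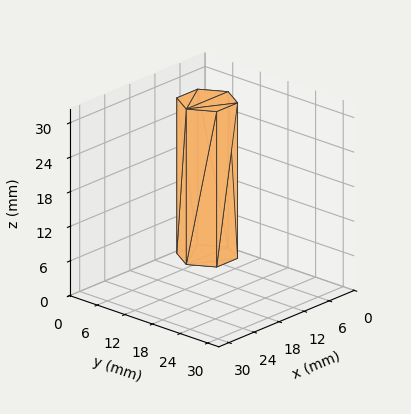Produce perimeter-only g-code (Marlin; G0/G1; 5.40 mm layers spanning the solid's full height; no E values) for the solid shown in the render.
Reading the render: the shape is a regular 6-sided prism (a cylinder approximated with 6 flat sides), circumscribed radius ≈ 5 mm, height ≈ 27 mm (dimensions read to the nearest mm from the axis ticks). For the g-code, the solid's height is divided into equal slices at the stated Δz and each level perimeter traced with G1 moves after a G0 lift.

; perimeter-only toolpath
G21 ; units = mm
G90 ; absolute positioning
G28 ; home
; layer 1
G0 Z5.40
G0 X10.00 Y5.00
G1 X7.50 Y9.33
G1 X2.50 Y9.33
G1 X0.00 Y5.00
G1 X2.50 Y0.67
G1 X7.50 Y0.67
G1 X10.00 Y5.00
; layer 2
G0 Z10.80
G0 X10.00 Y5.00
G1 X7.50 Y9.33
G1 X2.50 Y9.33
G1 X0.00 Y5.00
G1 X2.50 Y0.67
G1 X7.50 Y0.67
G1 X10.00 Y5.00
; layer 3
G0 Z16.20
G0 X10.00 Y5.00
G1 X7.50 Y9.33
G1 X2.50 Y9.33
G1 X0.00 Y5.00
G1 X2.50 Y0.67
G1 X7.50 Y0.67
G1 X10.00 Y5.00
; layer 4
G0 Z21.60
G0 X10.00 Y5.00
G1 X7.50 Y9.33
G1 X2.50 Y9.33
G1 X0.00 Y5.00
G1 X2.50 Y0.67
G1 X7.50 Y0.67
G1 X10.00 Y5.00
; layer 5
G0 Z27.00
G0 X10.00 Y5.00
G1 X7.50 Y9.33
G1 X2.50 Y9.33
G1 X0.00 Y5.00
G1 X2.50 Y0.67
G1 X7.50 Y0.67
G1 X10.00 Y5.00
M2 ; end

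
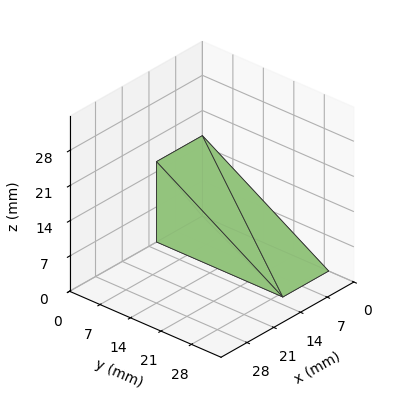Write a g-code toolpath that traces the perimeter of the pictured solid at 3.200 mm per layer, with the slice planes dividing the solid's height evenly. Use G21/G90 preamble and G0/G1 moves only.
Reading the render: the shape is a wedge (ramp): 12 × 29 mm base, rising to 16 mm along the y=0 edge and sloping linearly to z=0 at y=29 (dimensions read to the nearest mm from the axis ticks). For the g-code, the solid's height is divided into equal slices at the stated Δz and each level perimeter traced with G1 moves after a G0 lift.

; perimeter-only toolpath
G21 ; units = mm
G90 ; absolute positioning
G28 ; home
; layer 1
G0 Z3.200
G0 X0.000 Y0.000
G1 X12.000 Y0.000
G1 X12.000 Y23.200
G1 X0.000 Y23.200
G1 X0.000 Y0.000
; layer 2
G0 Z6.400
G0 X0.000 Y0.000
G1 X12.000 Y0.000
G1 X12.000 Y17.400
G1 X0.000 Y17.400
G1 X0.000 Y0.000
; layer 3
G0 Z9.600
G0 X0.000 Y0.000
G1 X12.000 Y0.000
G1 X12.000 Y11.600
G1 X0.000 Y11.600
G1 X0.000 Y0.000
; layer 4
G0 Z12.800
G0 X0.000 Y0.000
G1 X12.000 Y0.000
G1 X12.000 Y5.800
G1 X0.000 Y5.800
G1 X0.000 Y0.000
M2 ; end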